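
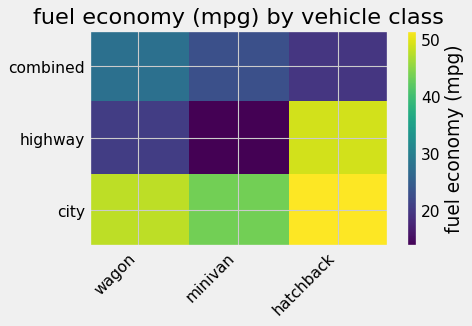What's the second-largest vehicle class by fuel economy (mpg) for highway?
Top 3 for highway: hatchback ≈ 50, wagon ≈ 20, minivan ≈ 15.

wagon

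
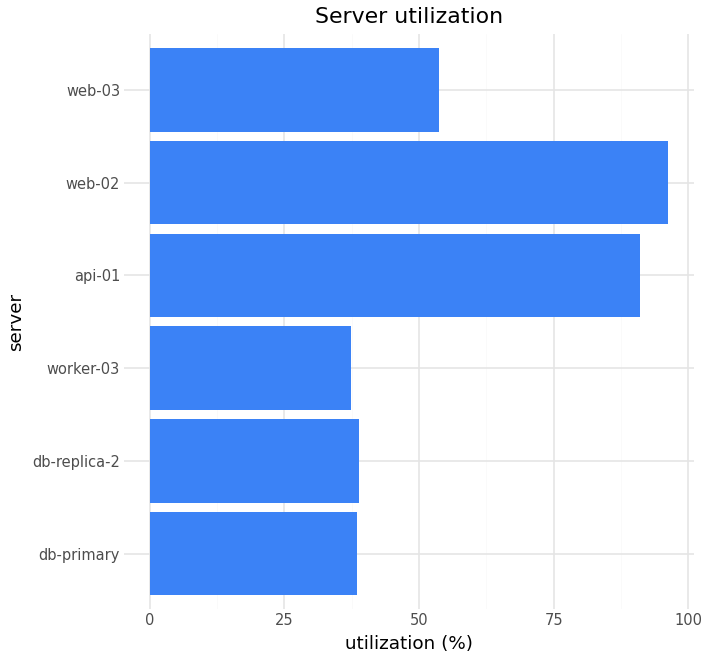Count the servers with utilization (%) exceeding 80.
Above 80: api-01, web-02.

2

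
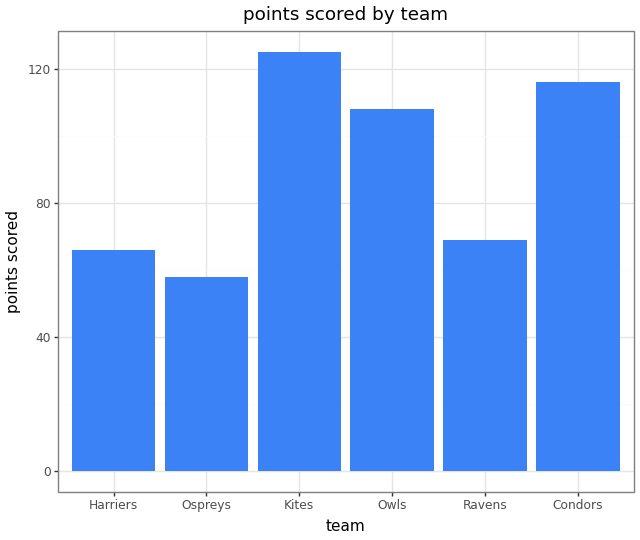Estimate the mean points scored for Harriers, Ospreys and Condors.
(60 + 60 + 120) / 3 ≈ 80.

≈ 80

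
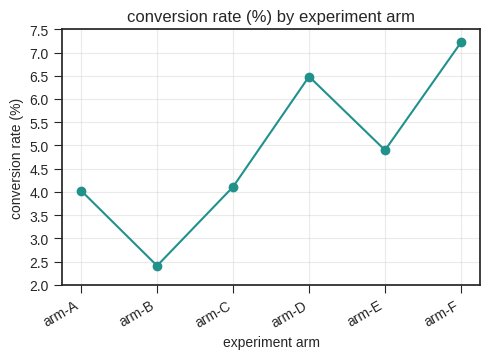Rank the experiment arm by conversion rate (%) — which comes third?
Top 4: arm-F ≈ 7.0, arm-D ≈ 6.5, arm-E ≈ 5.0, arm-C ≈ 4.0.

arm-E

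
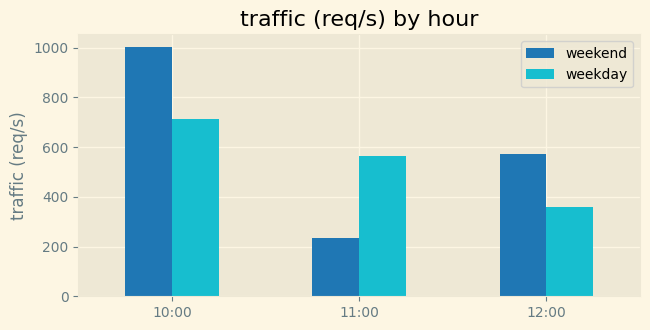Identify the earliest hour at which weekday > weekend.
10:00: weekday ≈ 700 vs weekend ≈ 1000 (not yet); 11:00: weekday ≈ 600 vs weekend ≈ 200 (first crossover).

11:00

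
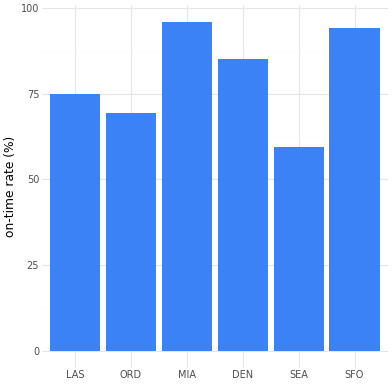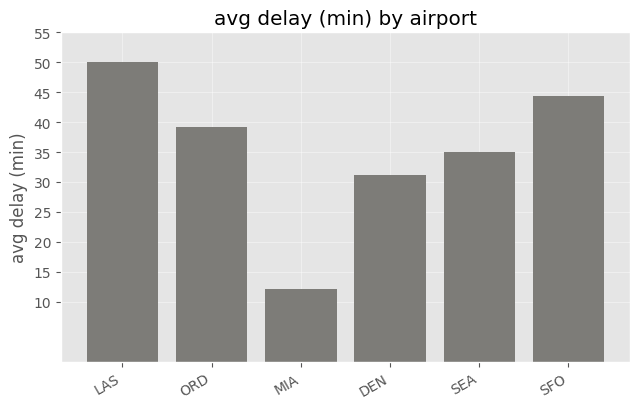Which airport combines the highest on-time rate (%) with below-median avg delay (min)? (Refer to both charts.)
Chart 2 median avg delay (min) ≈ 35; below-median airports: MIA, DEN, SEA. Among those, MIA has the highest on-time rate (%) (≈ 100).

MIA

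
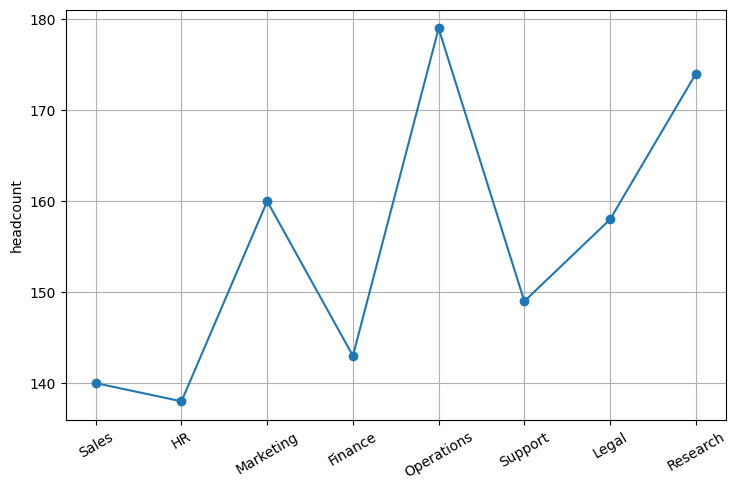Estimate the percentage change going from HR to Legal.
≈ +14.3%

HR ≈ 140, Legal ≈ 160; (160 − 140) / 140 ≈ +14.3%.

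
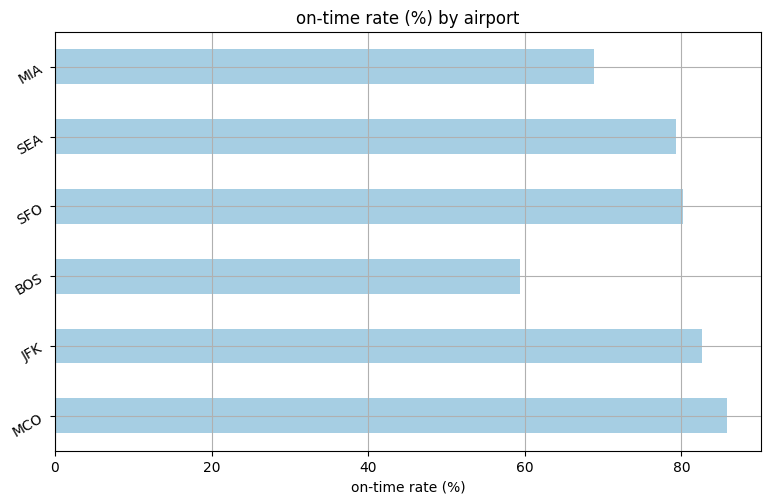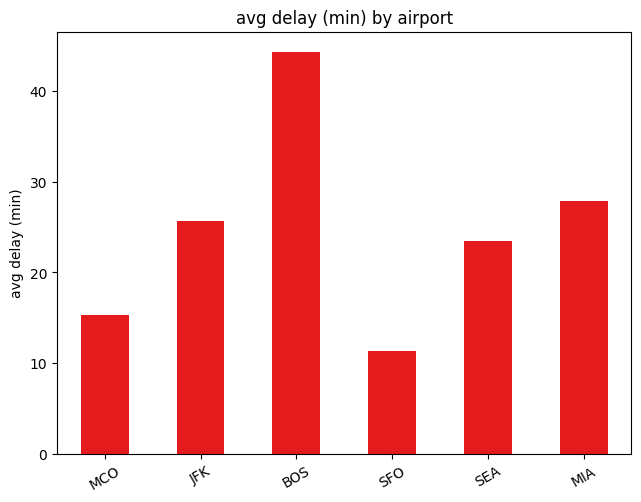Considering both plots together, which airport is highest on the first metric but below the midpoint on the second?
Chart 2 median avg delay (min) ≈ 25; below-median airports: MCO, SFO, SEA. Among those, MCO has the highest on-time rate (%) (≈ 90).

MCO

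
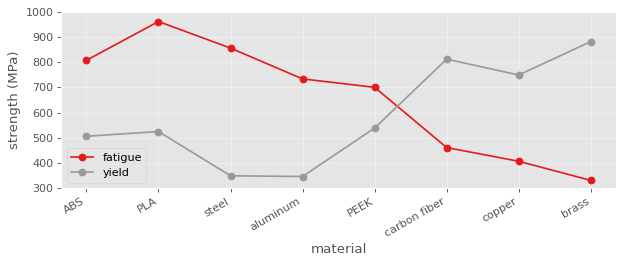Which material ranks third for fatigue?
Top 4 for fatigue: PLA ≈ 1000, steel ≈ 900, ABS ≈ 800, aluminum ≈ 700.

ABS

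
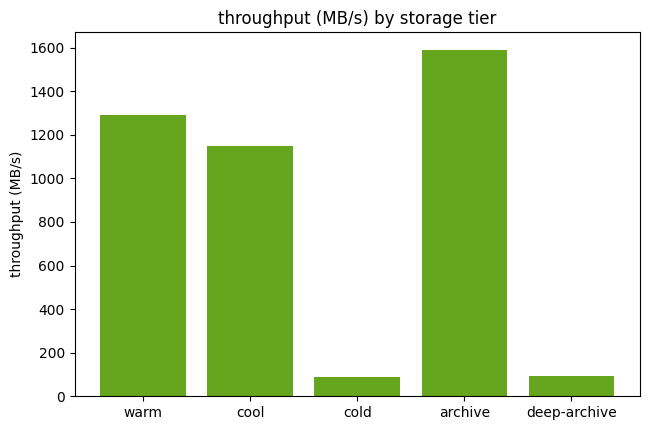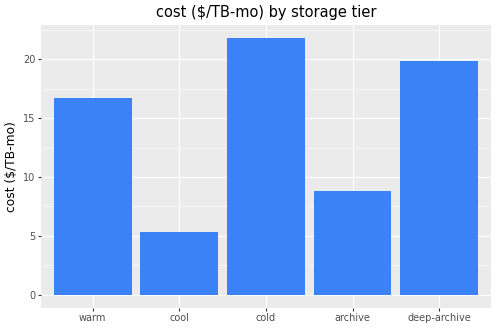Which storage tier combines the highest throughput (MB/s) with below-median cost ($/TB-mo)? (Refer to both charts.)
Chart 2 median cost ($/TB-mo) ≈ 15; below-median storage tiers: cool, archive. Among those, archive has the highest throughput (MB/s) (≈ 1600).

archive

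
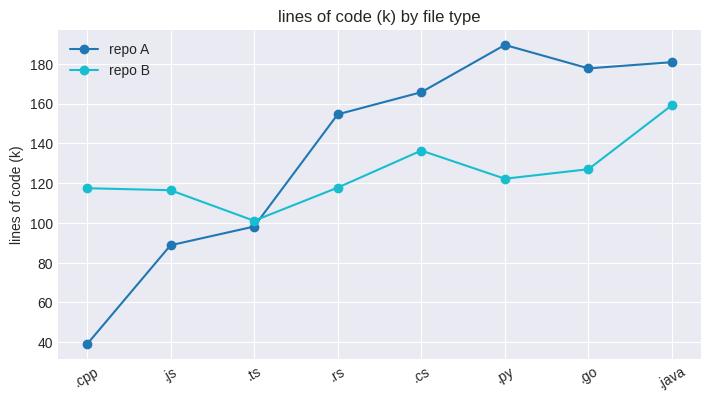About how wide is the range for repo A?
Max .py ≈ 180, min .cpp ≈ 40; range ≈ 140.

≈ 140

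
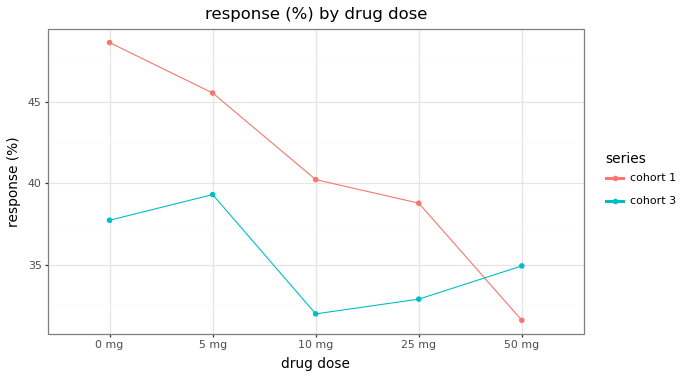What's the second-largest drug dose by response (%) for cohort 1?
Top 3 for cohort 1: 0 mg ≈ 48, 5 mg ≈ 46, 10 mg ≈ 40.

5 mg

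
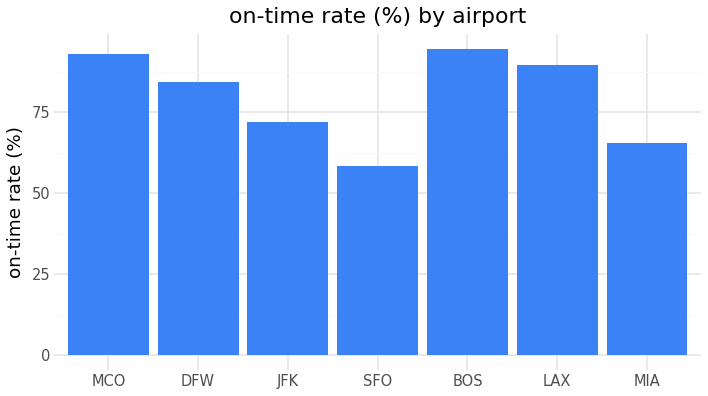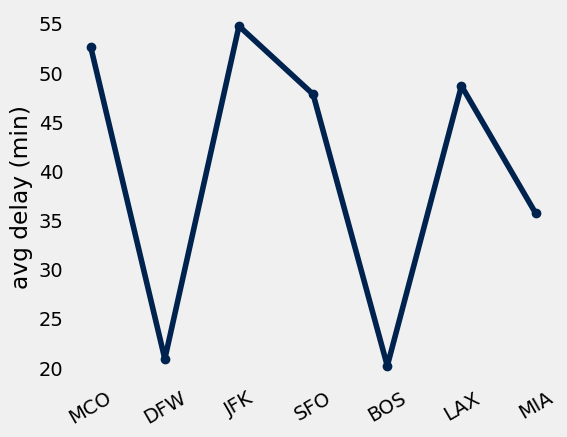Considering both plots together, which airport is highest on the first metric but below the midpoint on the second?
Chart 2 median avg delay (min) ≈ 50; below-median airports: DFW, BOS, MIA. Among those, BOS has the highest on-time rate (%) (≈ 90).

BOS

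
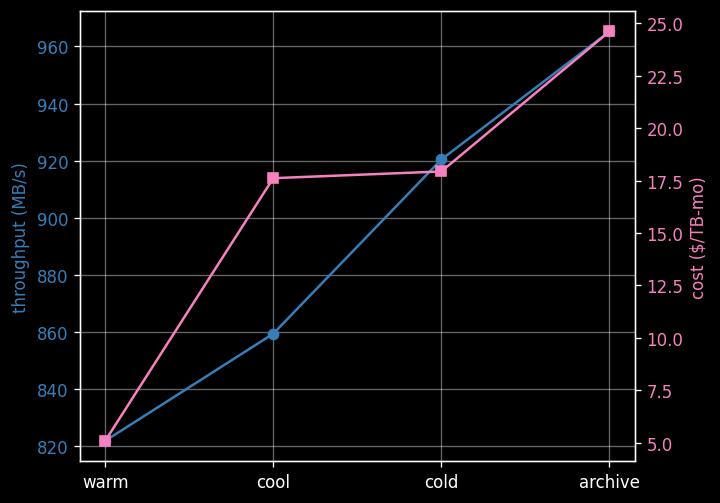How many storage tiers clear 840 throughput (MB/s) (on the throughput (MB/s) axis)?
3

Above 840: cool, cold, archive.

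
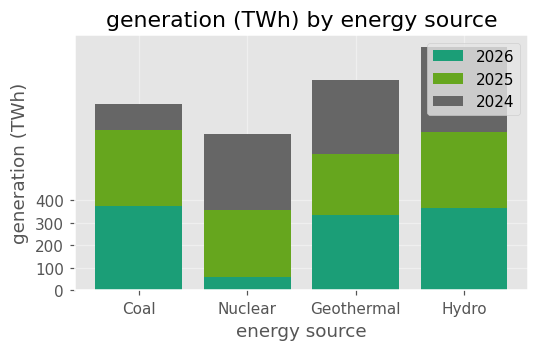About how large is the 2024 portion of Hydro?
≈ 400

2024 top ≈ 1100, bottom ≈ 700; segment ≈ 400.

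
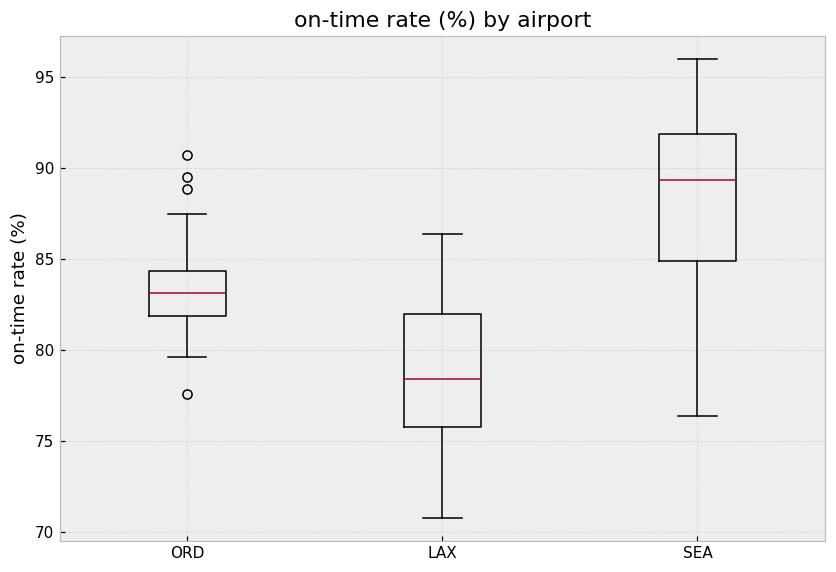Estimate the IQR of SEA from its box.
Q3 ≈ 92, Q1 ≈ 85; IQR ≈ 7.

≈ 7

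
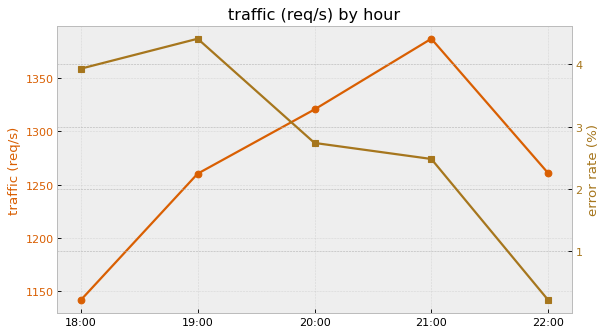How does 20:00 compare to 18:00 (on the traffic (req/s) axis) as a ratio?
≈ 1.15×

20:00 ≈ 1325, 18:00 ≈ 1150; 1325/1150 ≈ 1.15.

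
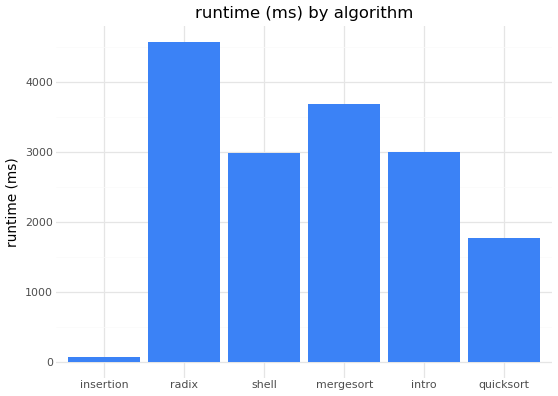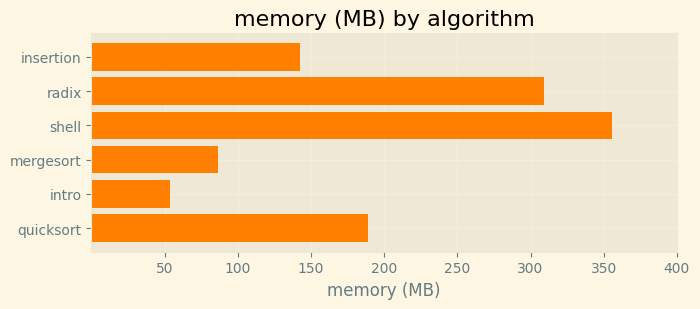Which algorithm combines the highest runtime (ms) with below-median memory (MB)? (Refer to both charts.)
mergesort

Chart 2 median memory (MB) ≈ 150; below-median algorithms: insertion, mergesort, intro. Among those, mergesort has the highest runtime (ms) (≈ 3500).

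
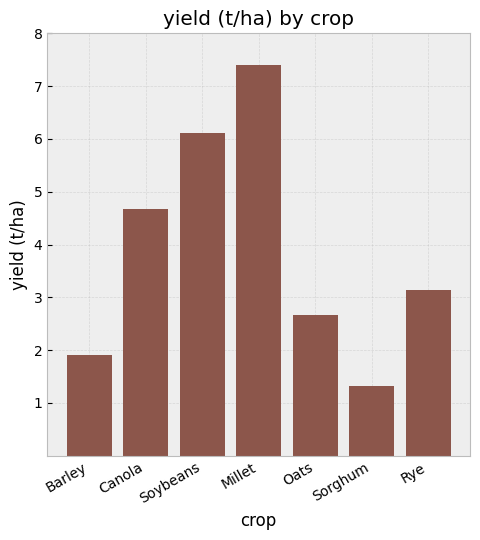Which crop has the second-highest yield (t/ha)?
Soybeans

Top 3: Millet ≈ 7, Soybeans ≈ 6, Canola ≈ 5.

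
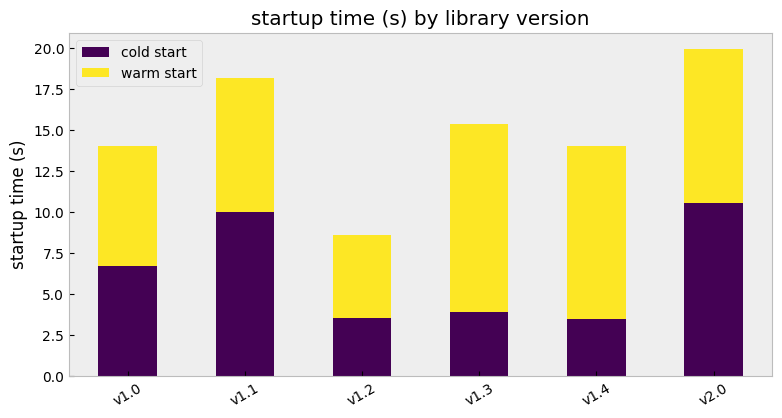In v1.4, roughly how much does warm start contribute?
warm start top ≈ 14, bottom ≈ 4; segment ≈ 10.

≈ 10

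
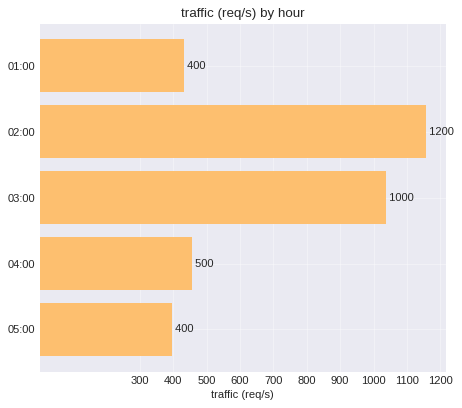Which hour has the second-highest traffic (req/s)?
Top 3: 02:00 ≈ 1200, 03:00 ≈ 1000, 04:00 ≈ 500.

03:00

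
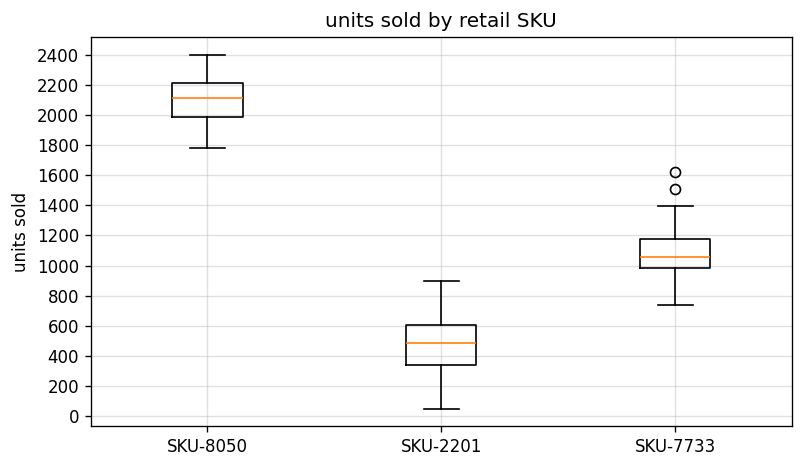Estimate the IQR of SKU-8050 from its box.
≈ 200

Q3 ≈ 2200, Q1 ≈ 2000; IQR ≈ 200.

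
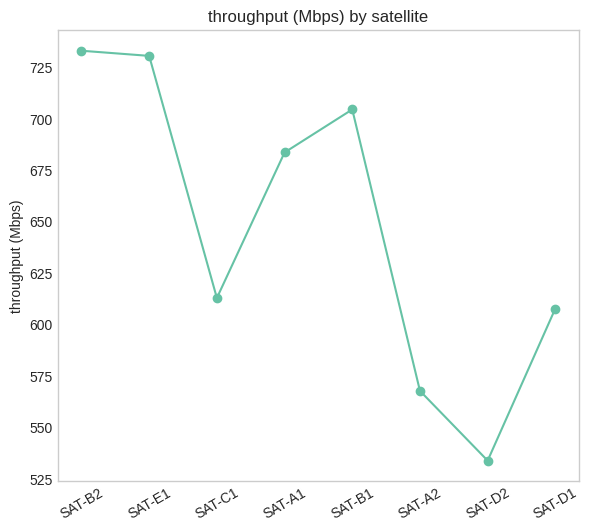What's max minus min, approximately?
≈ 200

Max SAT-B2 ≈ 740, min SAT-D2 ≈ 540; range ≈ 200.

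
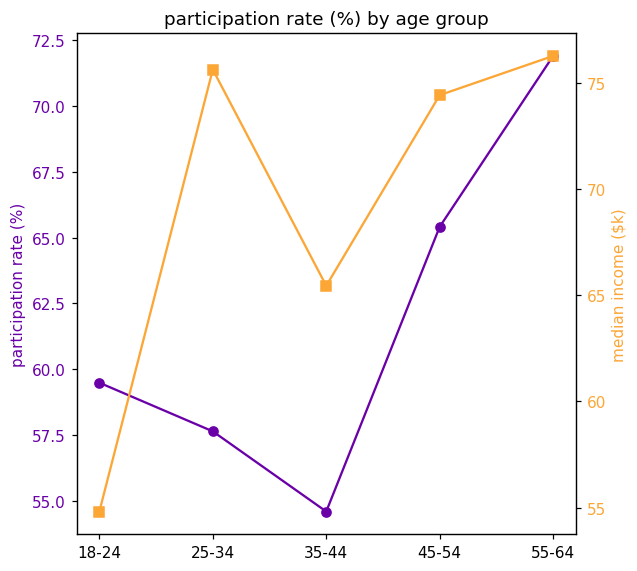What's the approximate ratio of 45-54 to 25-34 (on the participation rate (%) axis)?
45-54 ≈ 66, 25-34 ≈ 58; 66/58 ≈ 1.14.

≈ 1.14×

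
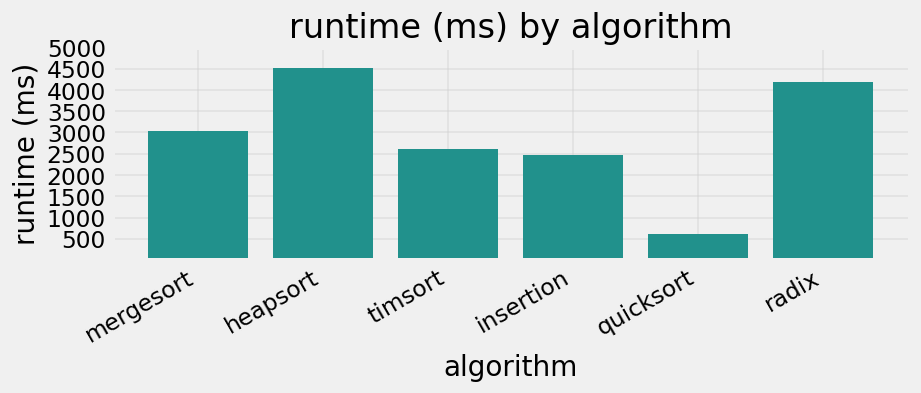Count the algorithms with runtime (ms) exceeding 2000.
Above 2000: mergesort, heapsort, timsort, insertion, radix.

5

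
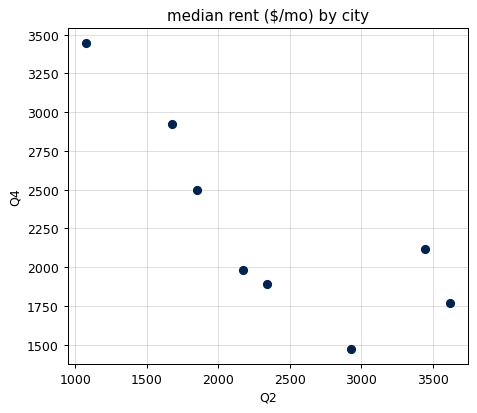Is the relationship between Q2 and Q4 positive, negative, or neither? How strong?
negative, strong

Points are negatively correlated; strong (|r| ≈ 0.8).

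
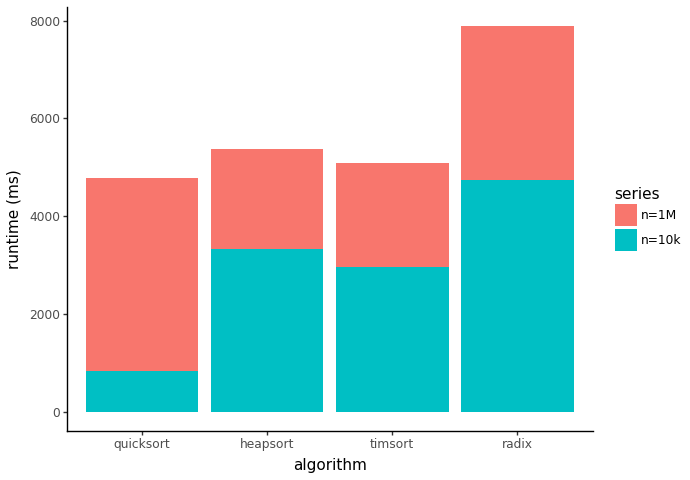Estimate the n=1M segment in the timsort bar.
≈ 2000

n=1M top ≈ 5000, bottom ≈ 3000; segment ≈ 2000.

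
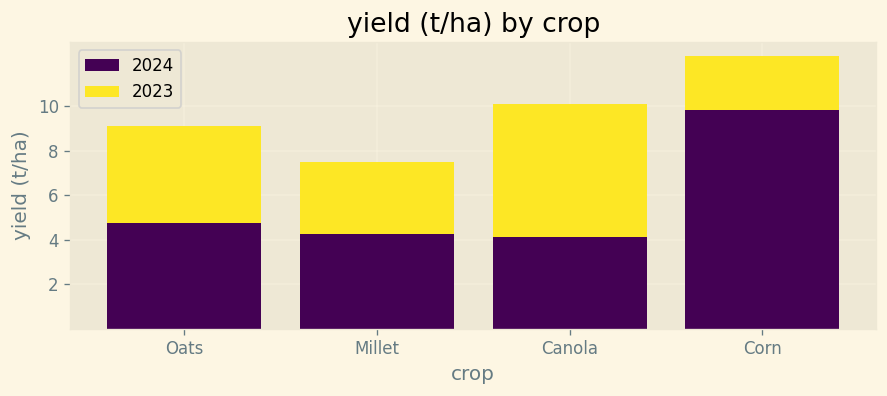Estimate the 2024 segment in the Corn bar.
≈ 10

2024 top ≈ 10, bottom ≈ 0; segment ≈ 10.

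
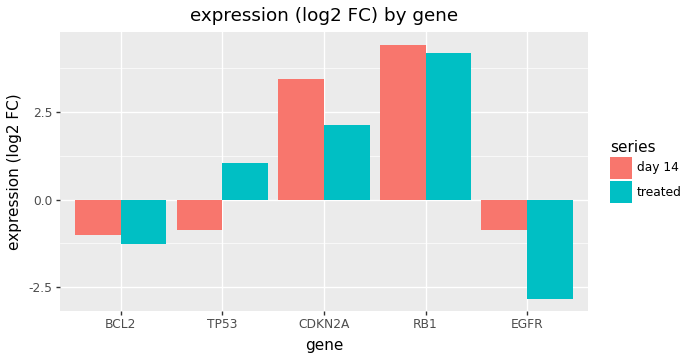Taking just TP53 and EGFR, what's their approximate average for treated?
≈ -1

(1 + -3) / 2 ≈ -1.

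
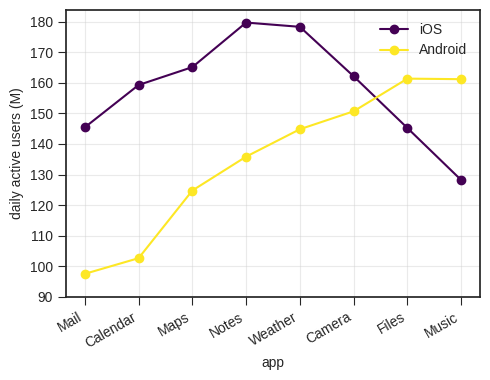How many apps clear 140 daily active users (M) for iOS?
Above 140: Mail, Calendar, Maps, Notes, Weather, Camera, Files.

7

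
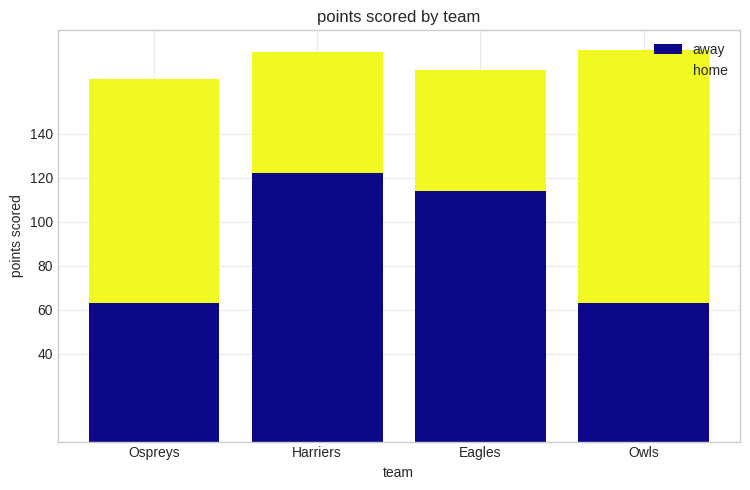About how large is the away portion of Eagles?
≈ 120

away top ≈ 120, bottom ≈ 0; segment ≈ 120.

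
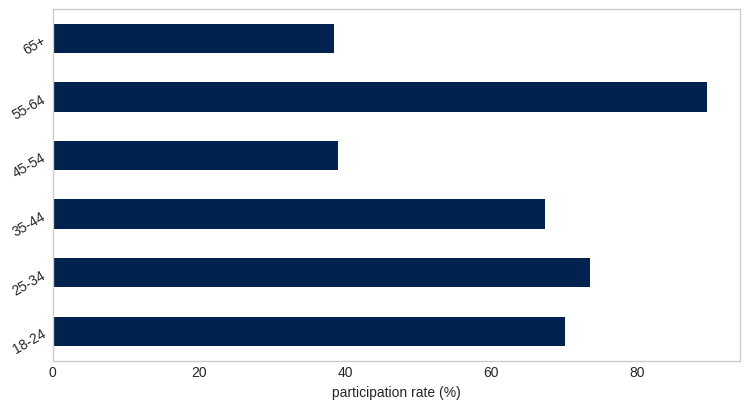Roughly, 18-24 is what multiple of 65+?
≈ 1.75×

18-24 ≈ 70, 65+ ≈ 40; 70/40 ≈ 1.75.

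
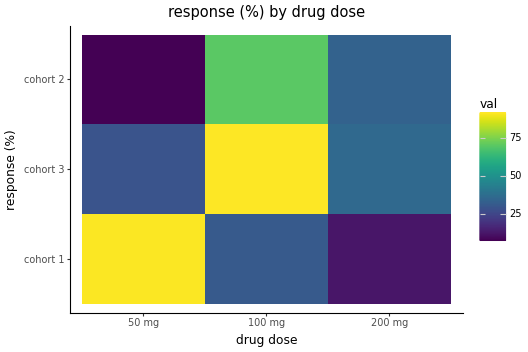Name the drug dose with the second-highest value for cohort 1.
100 mg

Top 3 for cohort 1: 50 mg ≈ 90, 100 mg ≈ 30, 200 mg ≈ 10.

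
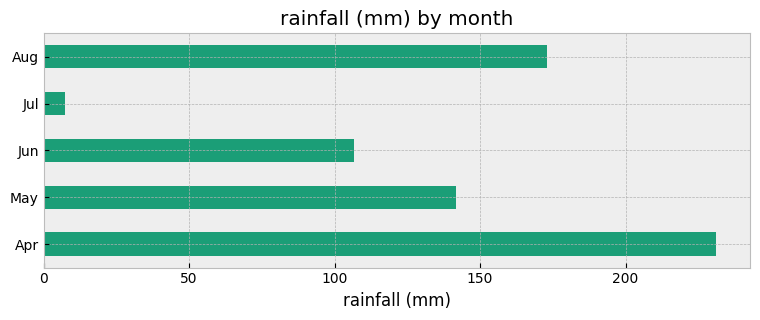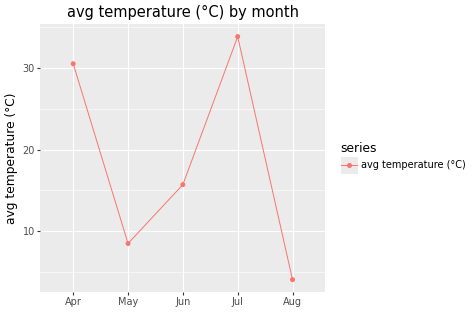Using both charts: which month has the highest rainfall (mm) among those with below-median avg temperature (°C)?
Aug

Chart 2 median avg temperature (°C) ≈ 15; below-median months: May, Aug. Among those, Aug has the highest rainfall (mm) (≈ 175).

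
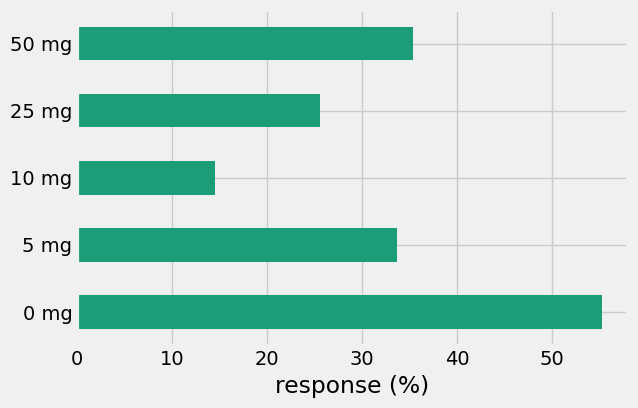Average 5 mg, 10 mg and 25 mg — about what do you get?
≈ 25

(35 + 15 + 25) / 3 ≈ 25.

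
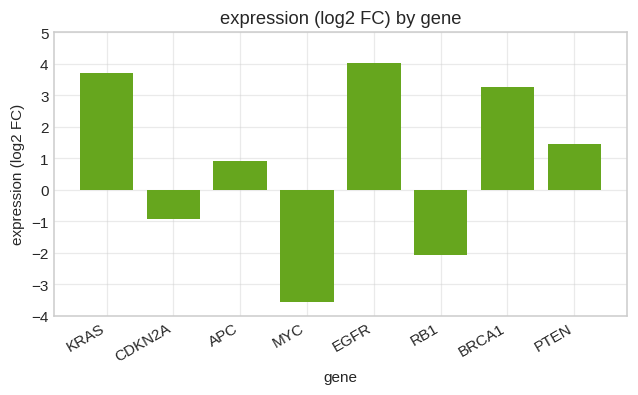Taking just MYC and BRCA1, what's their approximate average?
≈ 0

(-4 + 3) / 2 ≈ 0.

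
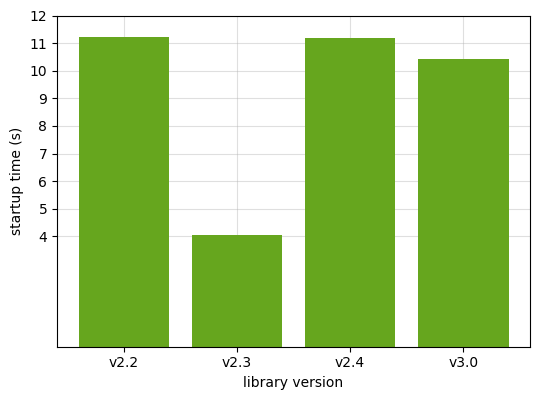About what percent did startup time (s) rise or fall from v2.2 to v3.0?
v2.2 ≈ 11, v3.0 ≈ 10; (10 − 11) / 11 ≈ -9.1%.

≈ -9.1%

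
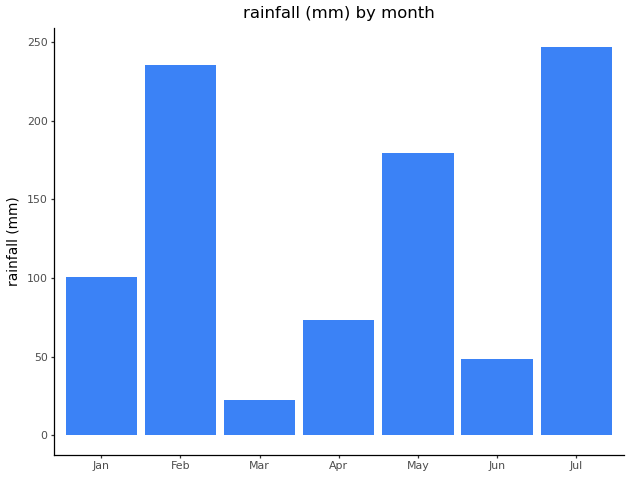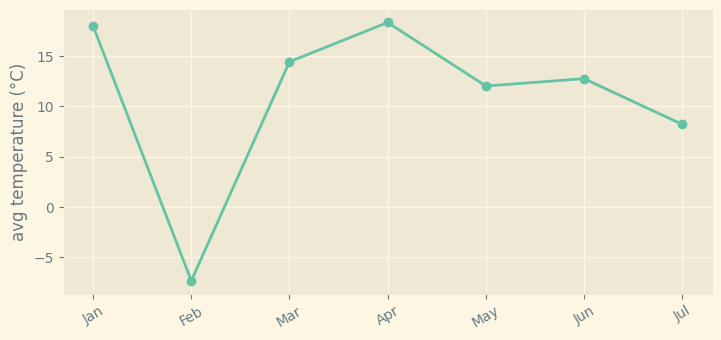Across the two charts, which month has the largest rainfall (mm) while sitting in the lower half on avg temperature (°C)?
Jul

Chart 2 median avg temperature (°C) ≈ 12; below-median months: Feb, May, Jul. Among those, Jul has the highest rainfall (mm) (≈ 250).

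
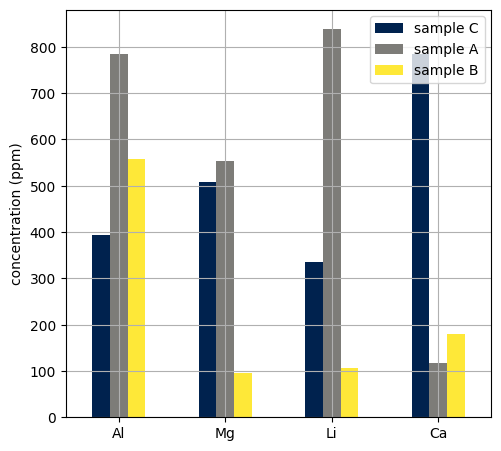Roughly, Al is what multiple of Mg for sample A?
Al ≈ 800, Mg ≈ 600; 800/600 ≈ 1.33.

≈ 1.33×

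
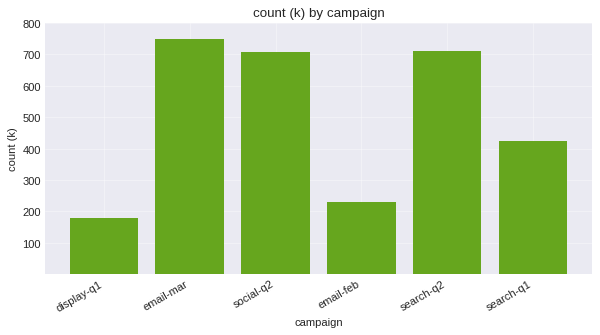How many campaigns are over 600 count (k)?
3

Above 600: email-mar, social-q2, search-q2.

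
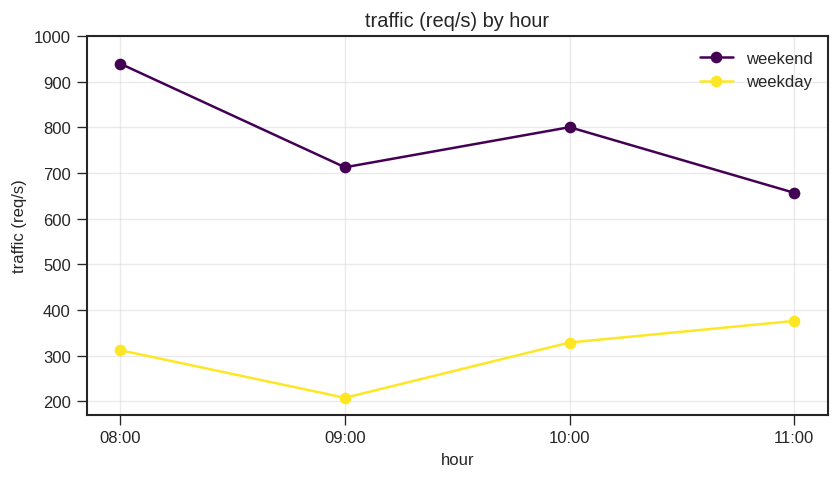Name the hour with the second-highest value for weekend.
10:00

Top 3 for weekend: 08:00 ≈ 900, 10:00 ≈ 800, 09:00 ≈ 700.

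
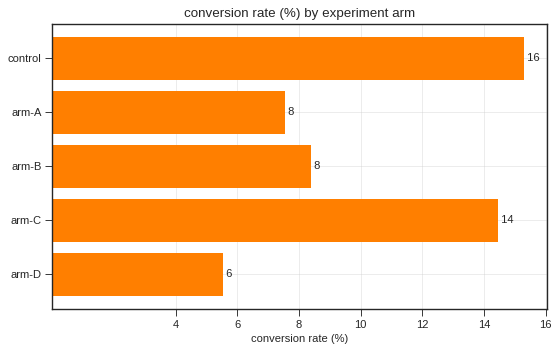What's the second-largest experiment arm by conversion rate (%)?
arm-C

Top 3: control ≈ 16, arm-C ≈ 14, arm-B ≈ 8.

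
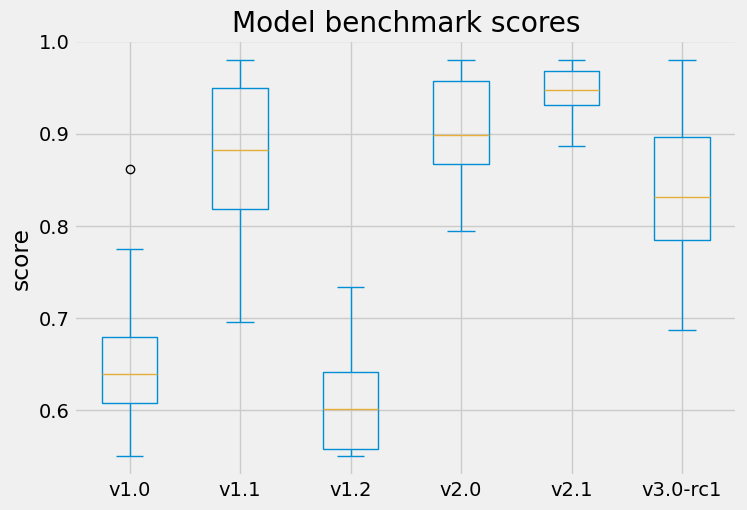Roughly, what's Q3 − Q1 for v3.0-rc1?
≈ 0.10

Q3 ≈ 0.90, Q1 ≈ 0.80; IQR ≈ 0.10.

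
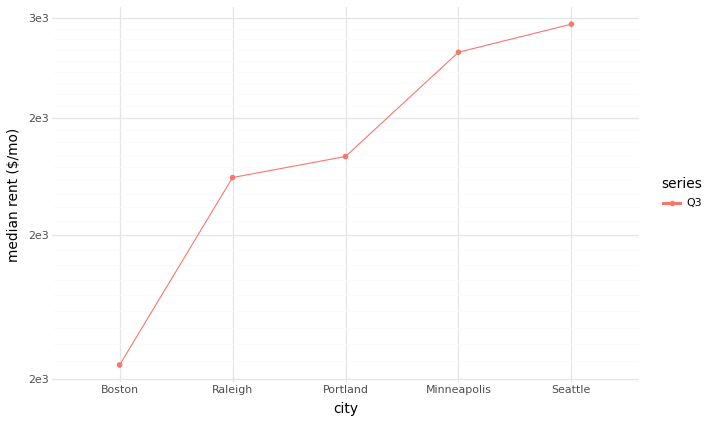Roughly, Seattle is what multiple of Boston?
Seattle ≈ 2800, Boston ≈ 1600; 2800/1600 ≈ 1.75.

≈ 1.75×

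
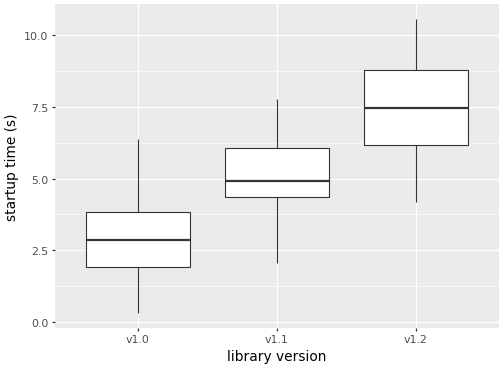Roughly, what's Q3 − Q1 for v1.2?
≈ 3.0

Q3 ≈ 9.0, Q1 ≈ 6.0; IQR ≈ 3.0.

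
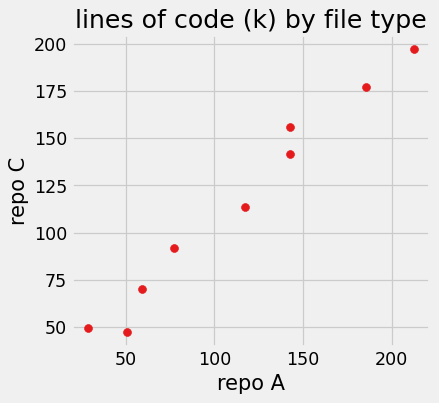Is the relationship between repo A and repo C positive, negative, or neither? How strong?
Points are positively correlated; strong (|r| ≈ 1.0).

positive, strong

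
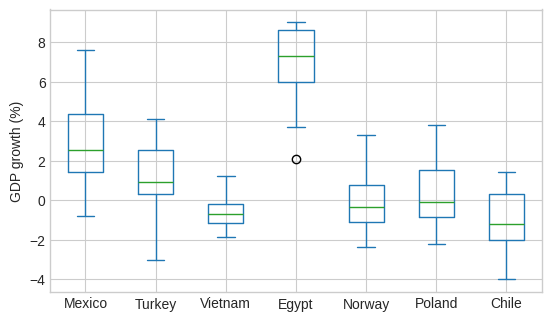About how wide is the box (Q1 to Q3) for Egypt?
Q3 ≈ 9, Q1 ≈ 6; IQR ≈ 3.

≈ 3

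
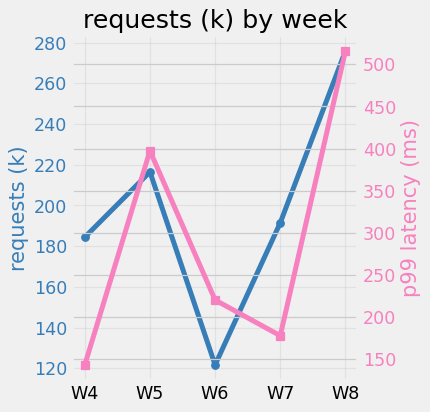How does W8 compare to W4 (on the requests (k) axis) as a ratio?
W8 ≈ 280, W4 ≈ 180; 280/180 ≈ 1.56.

≈ 1.56×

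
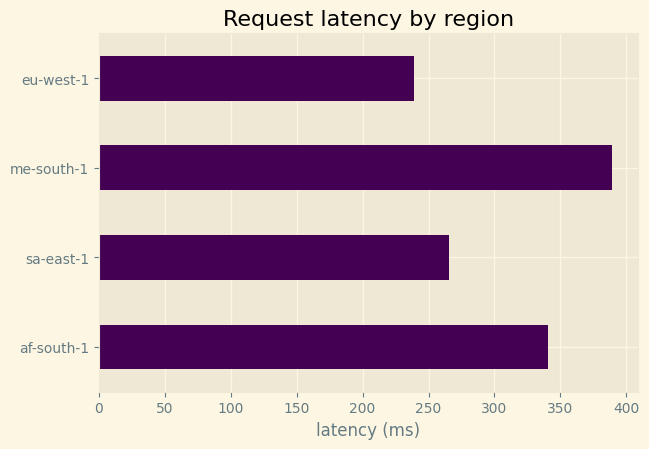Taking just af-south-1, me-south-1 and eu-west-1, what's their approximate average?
≈ 333

(350 + 400 + 250) / 3 ≈ 333.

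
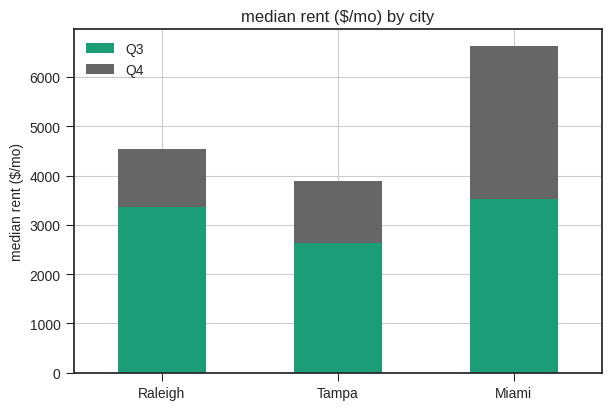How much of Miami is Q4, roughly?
Q4 top ≈ 7000, bottom ≈ 4000; segment ≈ 3000.

≈ 3000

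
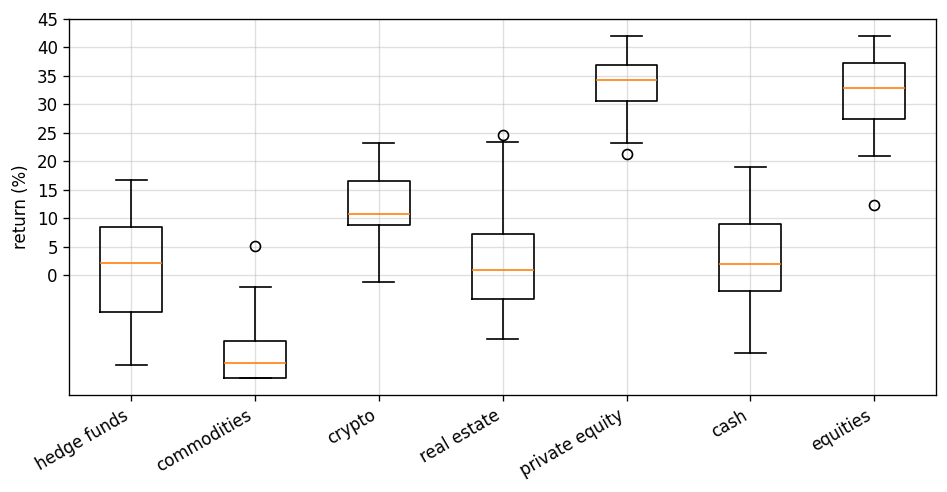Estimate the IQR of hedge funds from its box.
Q3 ≈ 10, Q1 ≈ -5; IQR ≈ 15.

≈ 15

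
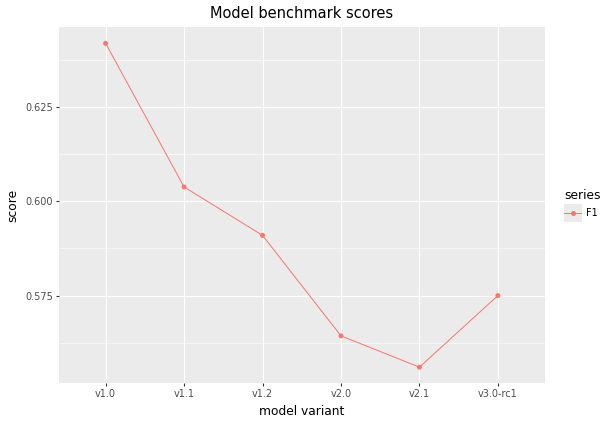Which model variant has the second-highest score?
v1.1

Top 3: v1.0 ≈ 0.64, v1.1 ≈ 0.60, v1.2 ≈ 0.59.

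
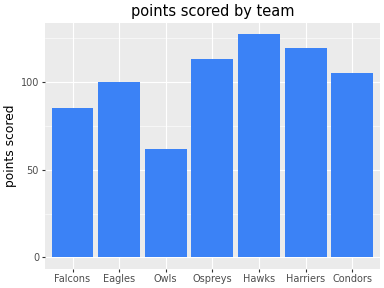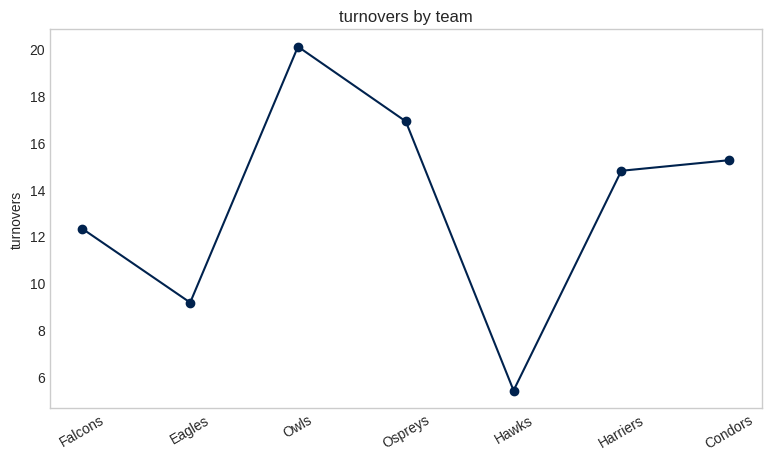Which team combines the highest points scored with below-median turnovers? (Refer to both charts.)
Chart 2 median turnovers ≈ 14; below-median teams: Falcons, Eagles, Hawks. Among those, Hawks has the highest points scored (≈ 120).

Hawks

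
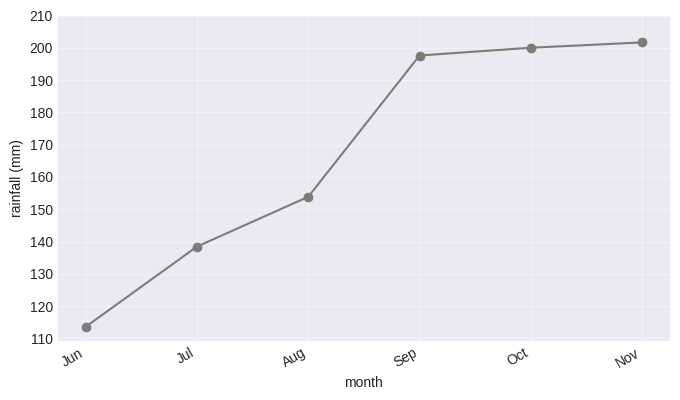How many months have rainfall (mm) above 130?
Above 130: Jul, Aug, Sep, Oct, Nov.

5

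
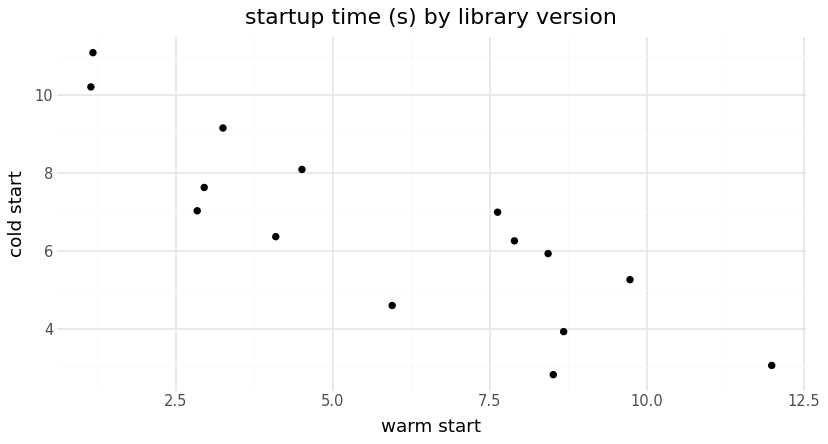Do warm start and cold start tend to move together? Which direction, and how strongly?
Points are negatively correlated; strong (|r| ≈ 0.9).

negative, strong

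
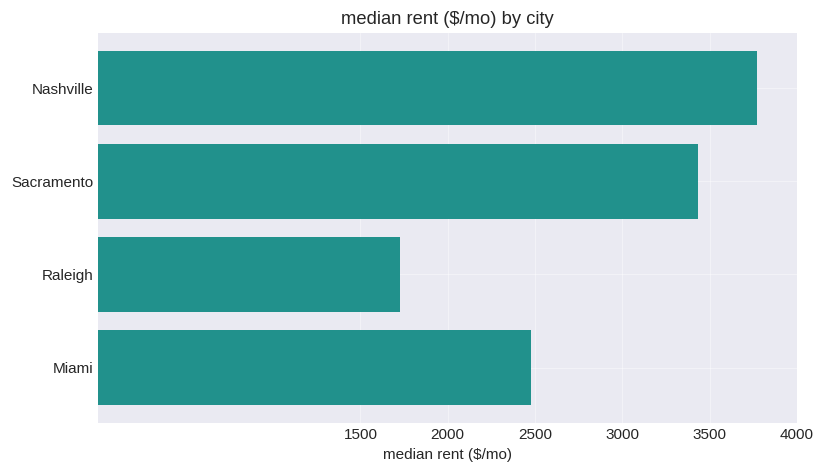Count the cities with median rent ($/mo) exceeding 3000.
2

Above 3000: Nashville, Sacramento.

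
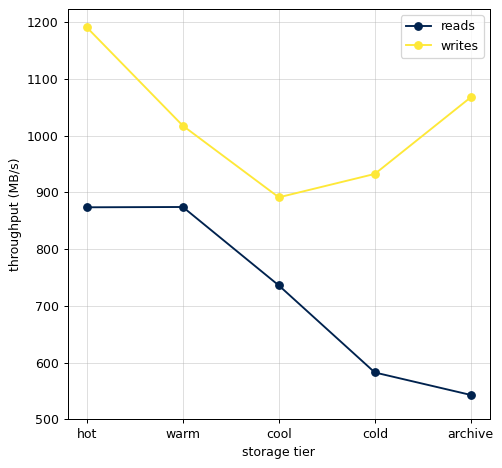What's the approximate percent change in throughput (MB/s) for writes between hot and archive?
hot ≈ 1200, archive ≈ 1100; (1100 − 1200) / 1200 ≈ -8.3%.

≈ -8.3%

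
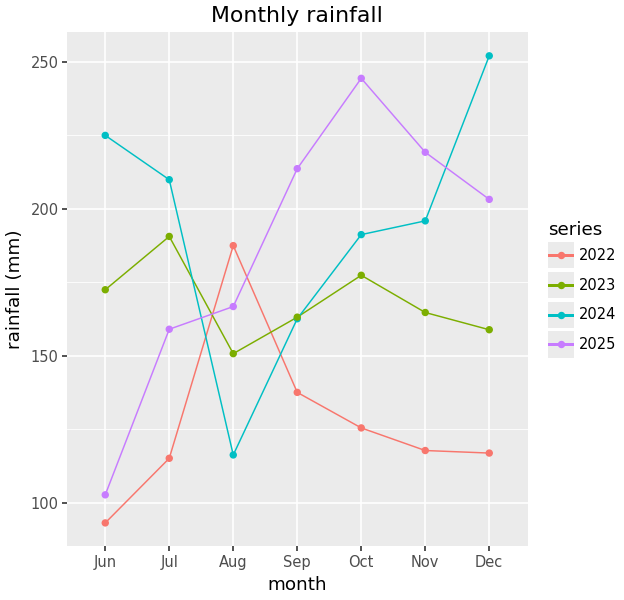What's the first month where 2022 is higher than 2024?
Jul: 2022 ≈ 120 vs 2024 ≈ 200 (not yet); Aug: 2022 ≈ 180 vs 2024 ≈ 120 (first crossover).

Aug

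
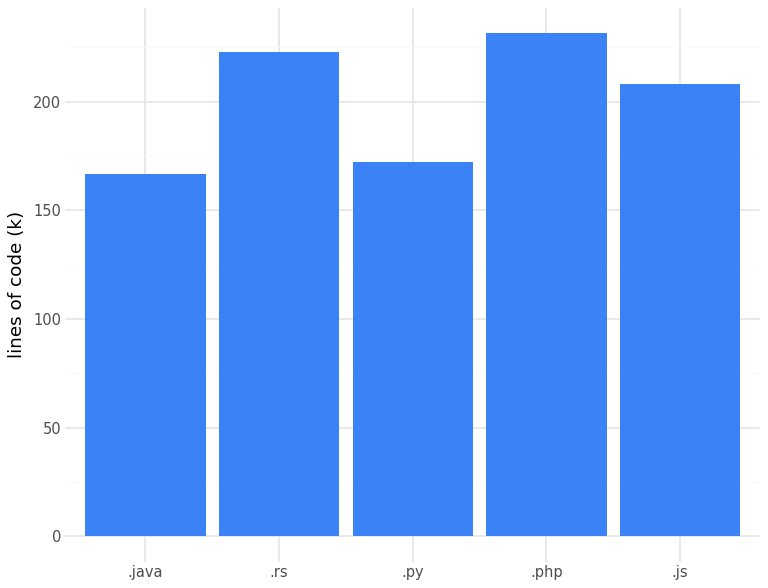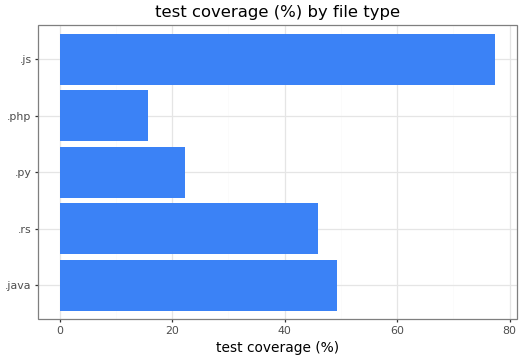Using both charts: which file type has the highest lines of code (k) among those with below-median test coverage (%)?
Chart 2 median test coverage (%) ≈ 50; below-median file types: .py, .php. Among those, .php has the highest lines of code (k) (≈ 225).

.php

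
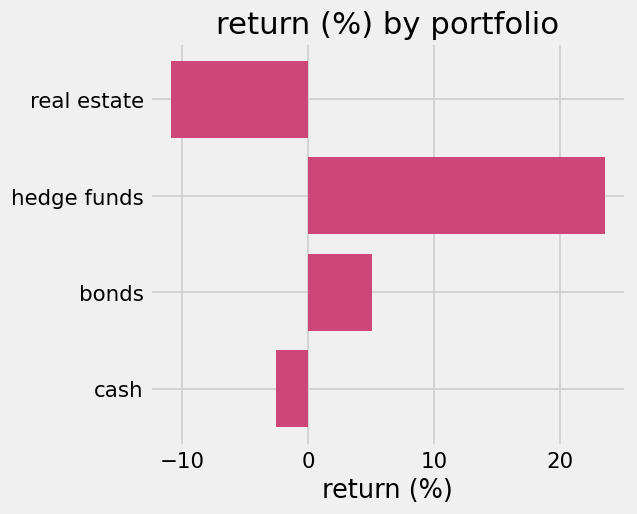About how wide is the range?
≈ 35

Max hedge funds ≈ 25, min real estate ≈ -10; range ≈ 35.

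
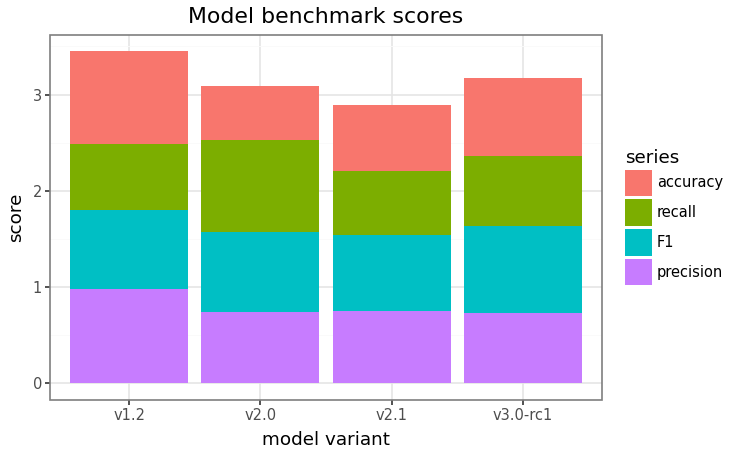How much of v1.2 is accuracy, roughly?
≈ 1.0

accuracy top ≈ 3.5, bottom ≈ 2.5; segment ≈ 1.0.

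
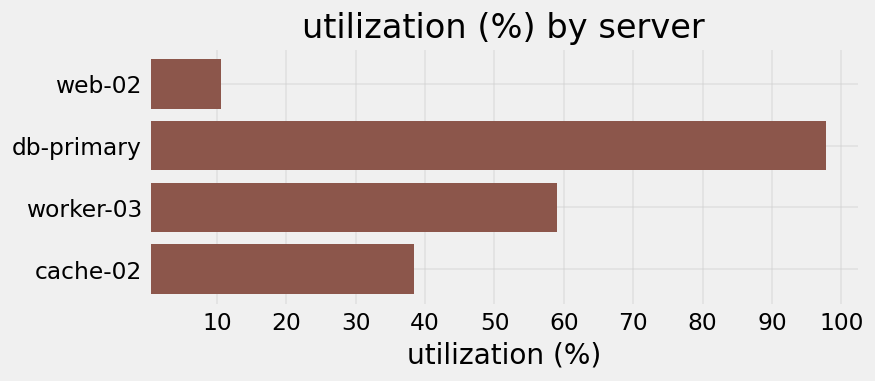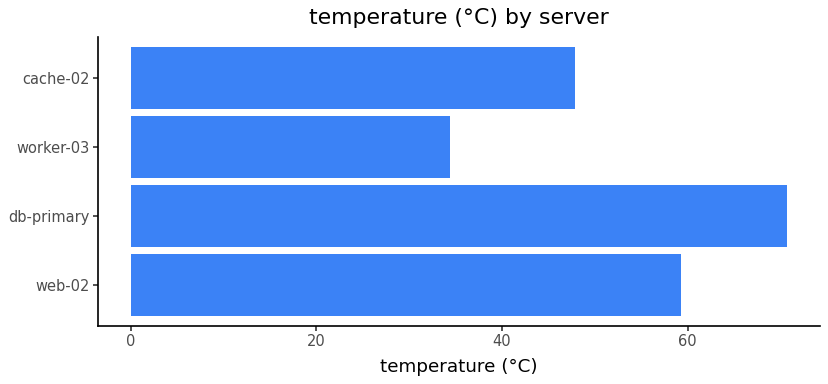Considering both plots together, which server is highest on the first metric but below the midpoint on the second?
Chart 2 median temperature (°C) ≈ 50; below-median servers: worker-03, cache-02. Among those, worker-03 has the highest utilization (%) (≈ 60).

worker-03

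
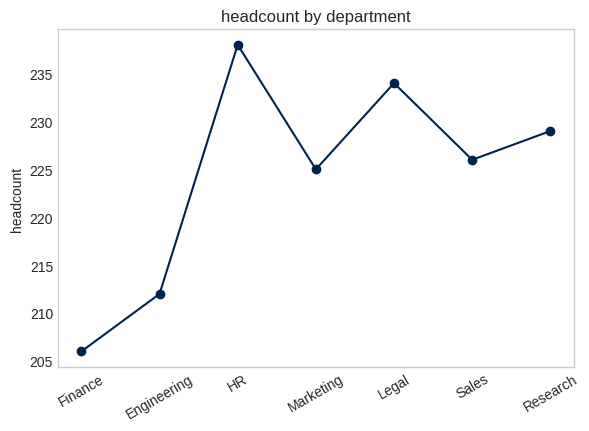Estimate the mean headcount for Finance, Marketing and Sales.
≈ 218

(205 + 225 + 225) / 3 ≈ 218.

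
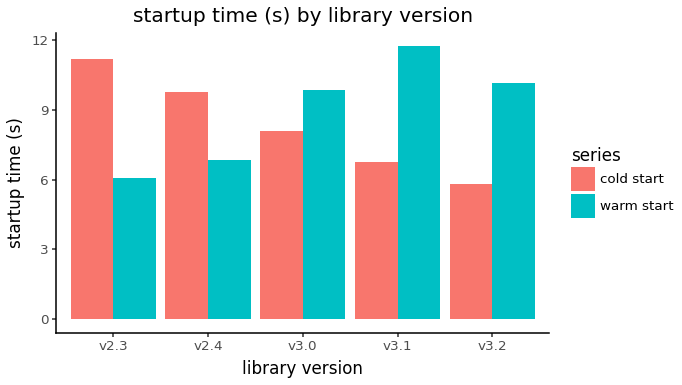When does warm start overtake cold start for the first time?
v3.0

v2.4: warm start ≈ 7 vs cold start ≈ 10 (not yet); v3.0: warm start ≈ 10 vs cold start ≈ 8 (first crossover).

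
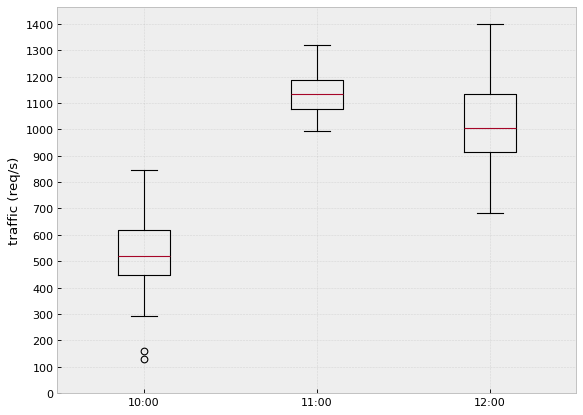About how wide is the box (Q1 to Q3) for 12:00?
Q3 ≈ 1100, Q1 ≈ 900; IQR ≈ 200.

≈ 200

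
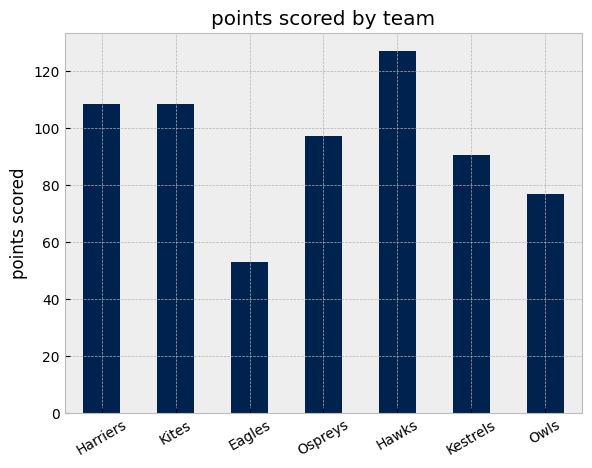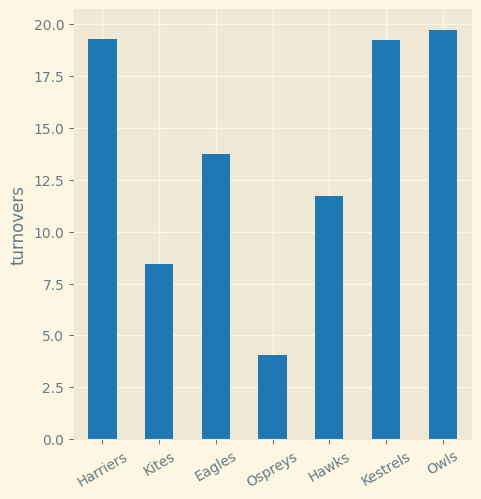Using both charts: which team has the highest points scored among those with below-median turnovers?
Chart 2 median turnovers ≈ 14; below-median teams: Kites, Ospreys, Hawks. Among those, Hawks has the highest points scored (≈ 120).

Hawks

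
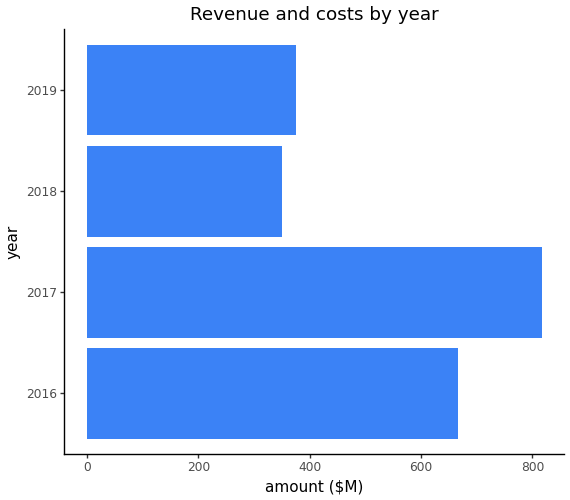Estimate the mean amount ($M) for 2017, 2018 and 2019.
≈ 533

(800 + 400 + 400) / 3 ≈ 533.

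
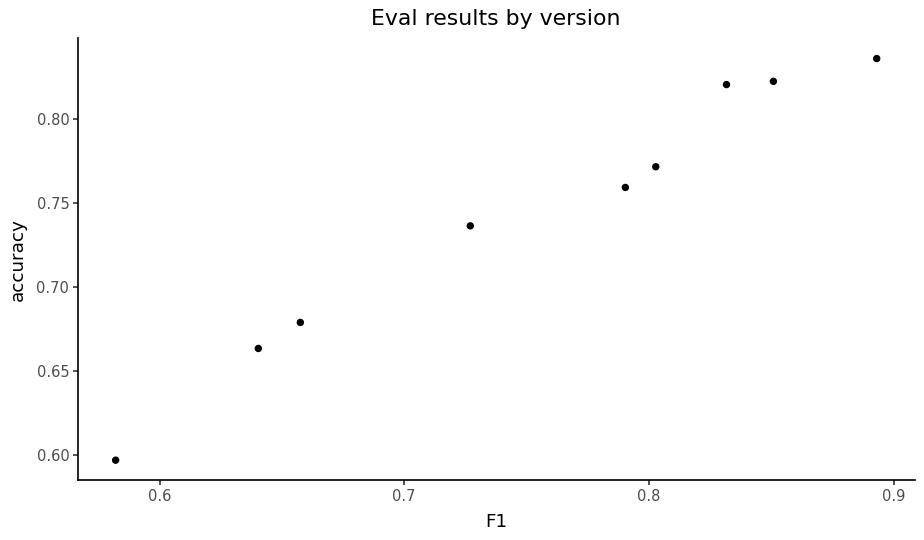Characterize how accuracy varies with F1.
positive, strong

Points are positively correlated; strong (|r| ≈ 1.0).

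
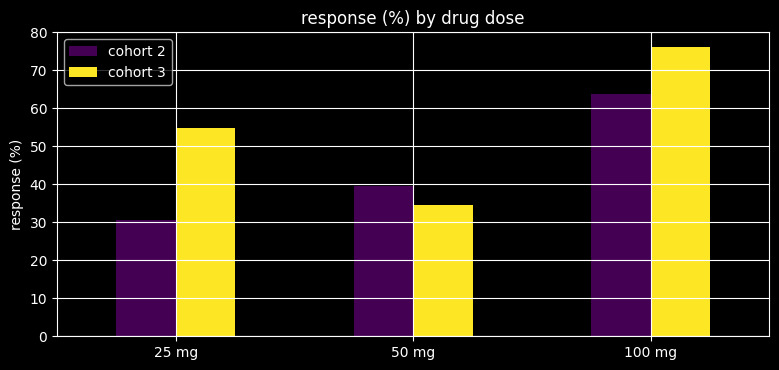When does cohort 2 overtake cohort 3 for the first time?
25 mg: cohort 2 ≈ 30 vs cohort 3 ≈ 50 (not yet); 50 mg: cohort 2 ≈ 40 vs cohort 3 ≈ 30 (first crossover).

50 mg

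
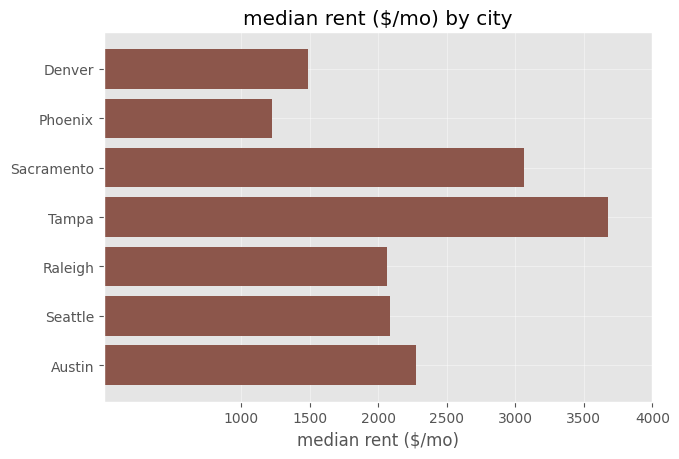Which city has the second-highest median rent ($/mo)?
Sacramento

Top 3: Tampa ≈ 3500, Sacramento ≈ 3000, Austin ≈ 2500.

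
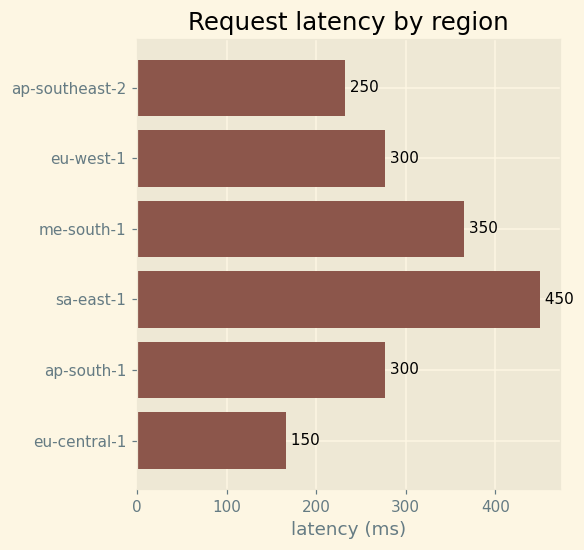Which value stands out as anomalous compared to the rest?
sa-east-1

sa-east-1 ≈ 450; the rest sit between ≈ 150 and ≈ 350.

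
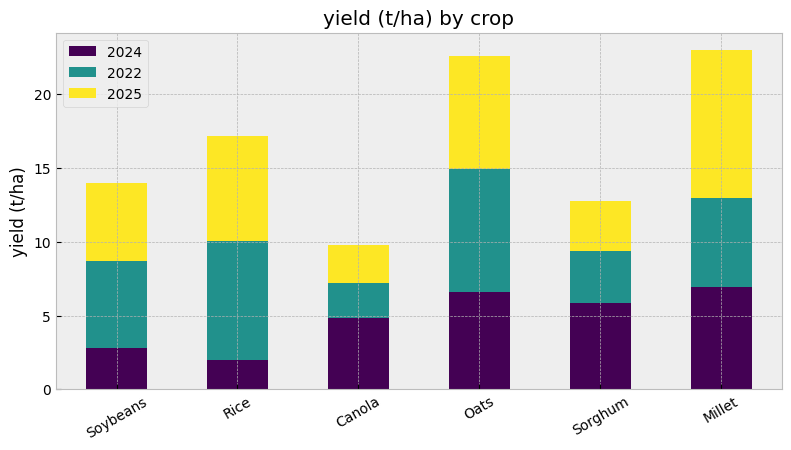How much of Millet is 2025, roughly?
2025 top ≈ 24, bottom ≈ 12; segment ≈ 12.

≈ 12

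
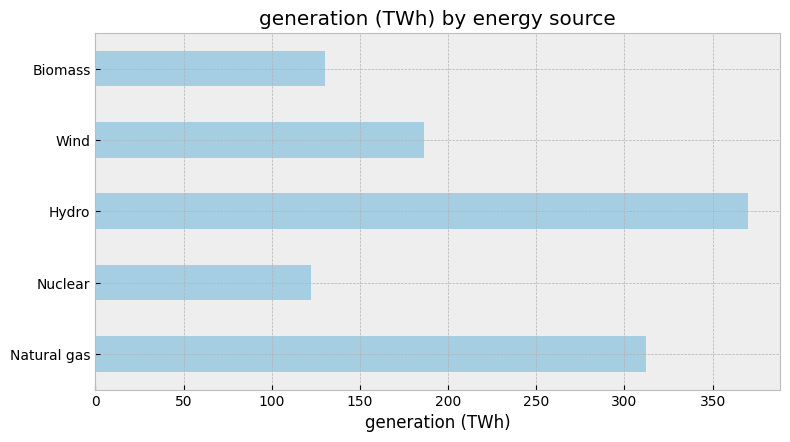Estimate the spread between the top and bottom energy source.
Max Hydro ≈ 350, min Nuclear ≈ 100; range ≈ 250.

≈ 250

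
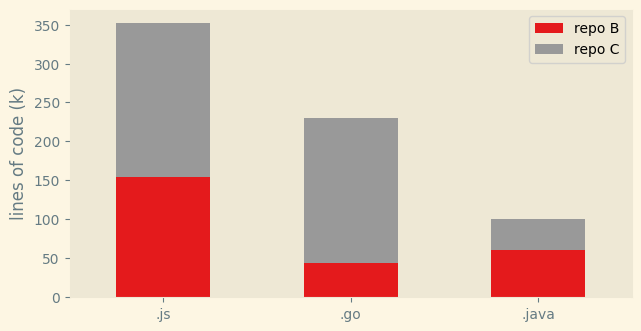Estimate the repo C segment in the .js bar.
repo C top ≈ 350, bottom ≈ 150; segment ≈ 200.

≈ 200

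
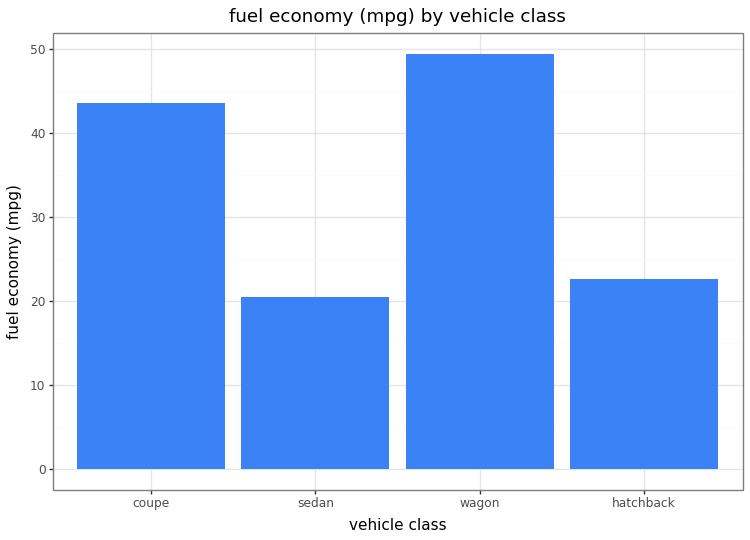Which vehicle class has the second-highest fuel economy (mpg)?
coupe

Top 3: wagon ≈ 50, coupe ≈ 45, hatchback ≈ 25.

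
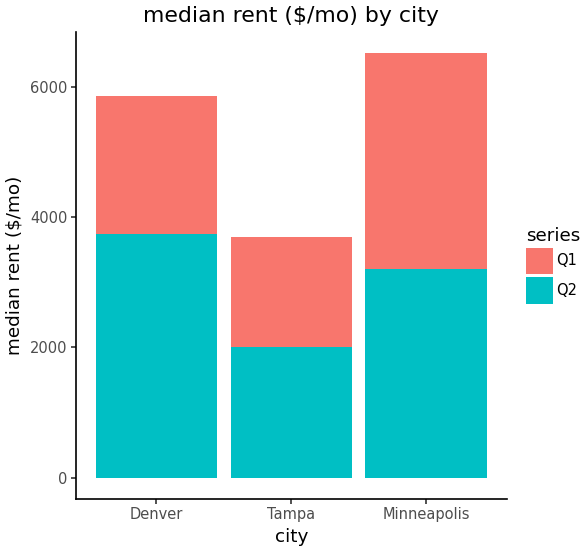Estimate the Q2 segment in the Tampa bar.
≈ 2000

Q2 top ≈ 2000, bottom ≈ 0; segment ≈ 2000.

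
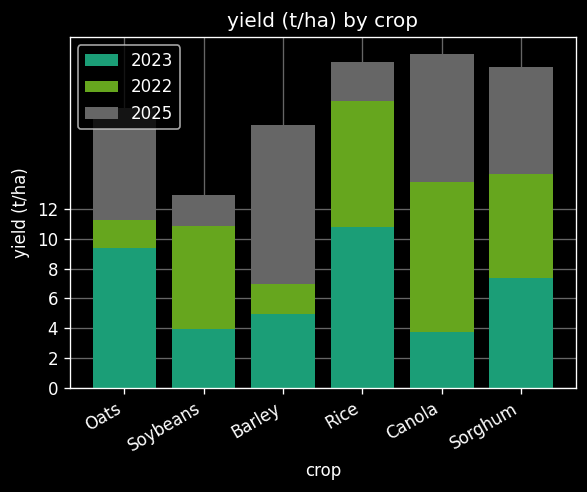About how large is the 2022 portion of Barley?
2022 top ≈ 6, bottom ≈ 4; segment ≈ 2.

≈ 2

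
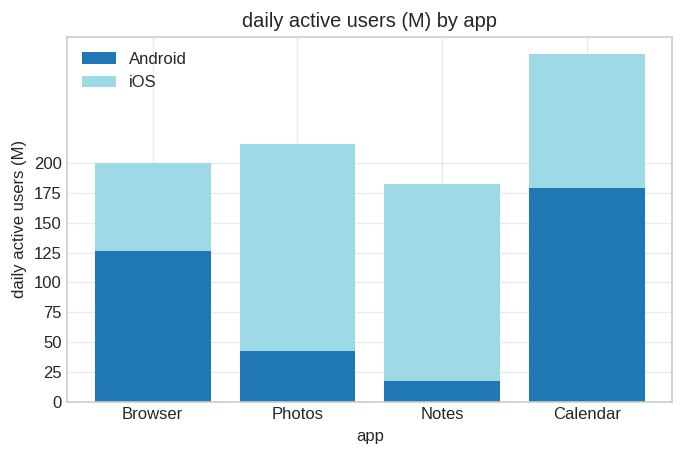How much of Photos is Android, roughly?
Android top ≈ 50, bottom ≈ 0; segment ≈ 50.

≈ 50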